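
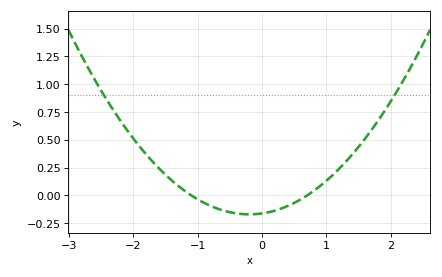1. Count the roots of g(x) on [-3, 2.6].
2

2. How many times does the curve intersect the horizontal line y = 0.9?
2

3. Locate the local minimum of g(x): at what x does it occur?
-0.2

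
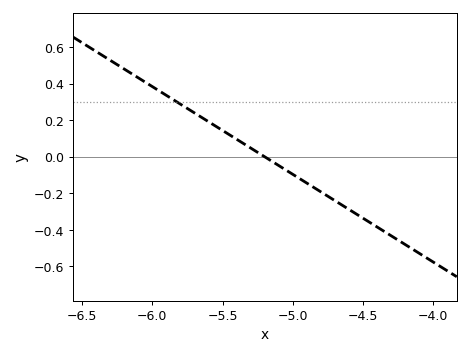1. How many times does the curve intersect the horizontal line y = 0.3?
1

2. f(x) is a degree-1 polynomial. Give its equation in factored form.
y = -0.48(x + 5.2)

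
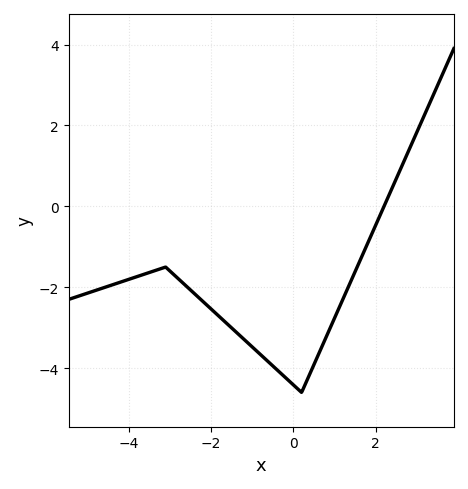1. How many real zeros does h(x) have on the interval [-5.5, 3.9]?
1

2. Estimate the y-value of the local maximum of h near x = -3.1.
-1.6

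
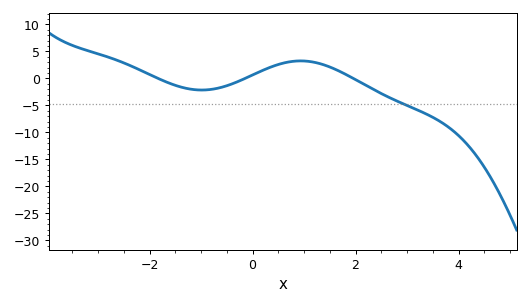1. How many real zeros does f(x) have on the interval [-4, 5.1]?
3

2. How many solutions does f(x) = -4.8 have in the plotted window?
1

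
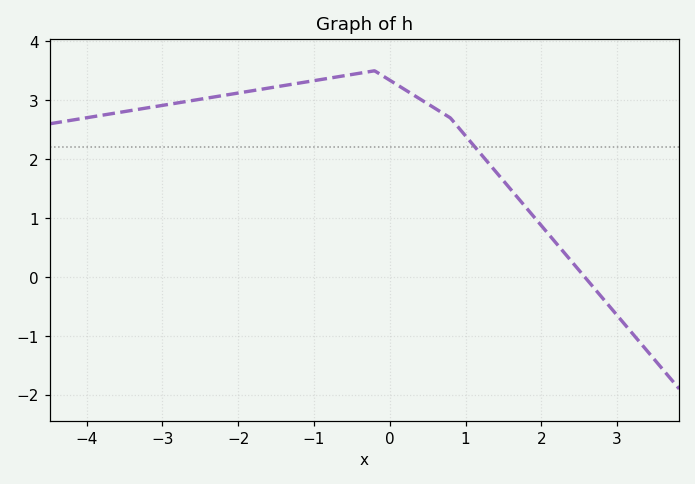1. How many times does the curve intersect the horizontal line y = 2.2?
1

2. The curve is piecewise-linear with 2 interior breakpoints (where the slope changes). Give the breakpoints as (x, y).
(-0.2, 3.5); (0.8, 2.7)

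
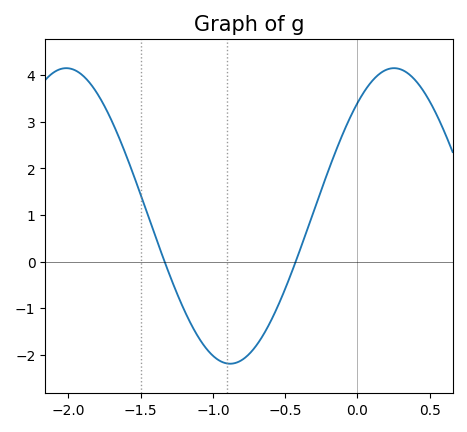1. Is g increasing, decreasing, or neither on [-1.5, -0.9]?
decreasing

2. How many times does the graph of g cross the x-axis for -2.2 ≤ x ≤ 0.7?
2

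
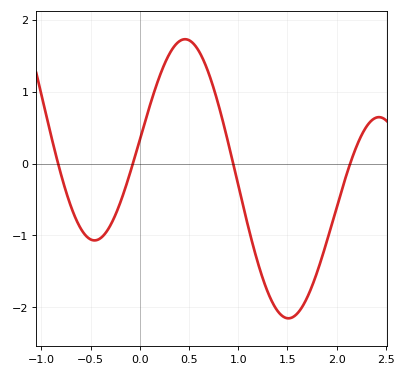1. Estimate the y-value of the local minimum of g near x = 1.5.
-2.2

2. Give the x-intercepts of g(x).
-0.85, -0.05, 0.95, 2.15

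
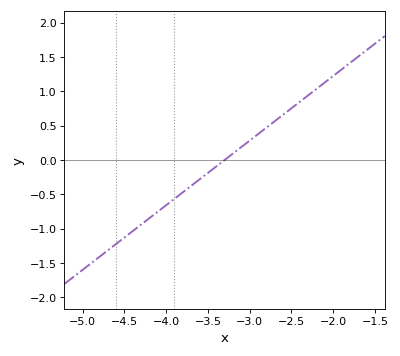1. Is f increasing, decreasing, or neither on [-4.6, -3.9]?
increasing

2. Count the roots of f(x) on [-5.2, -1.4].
1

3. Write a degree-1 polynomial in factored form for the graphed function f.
y = 0.94(x + 3.3)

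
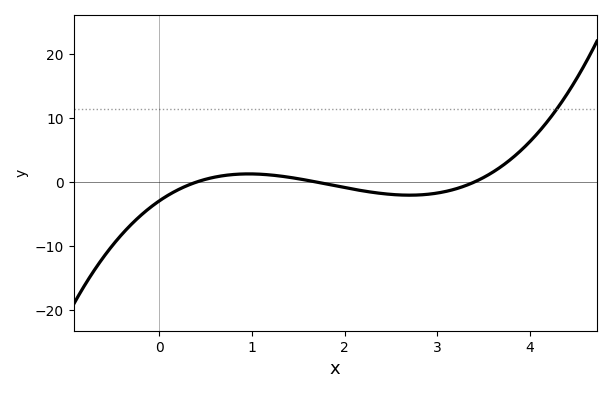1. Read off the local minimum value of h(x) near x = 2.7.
-2.04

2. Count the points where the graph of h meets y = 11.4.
1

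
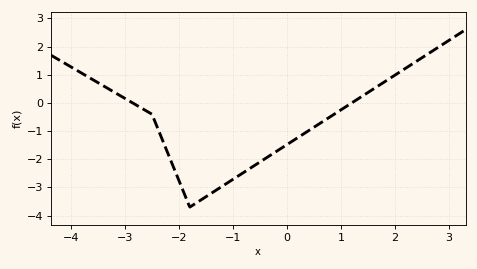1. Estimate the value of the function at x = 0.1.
-1.4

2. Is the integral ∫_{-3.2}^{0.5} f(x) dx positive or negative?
negative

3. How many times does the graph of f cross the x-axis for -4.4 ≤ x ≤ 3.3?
2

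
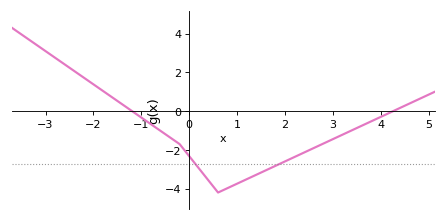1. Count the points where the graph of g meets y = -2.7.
2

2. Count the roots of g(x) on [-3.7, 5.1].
2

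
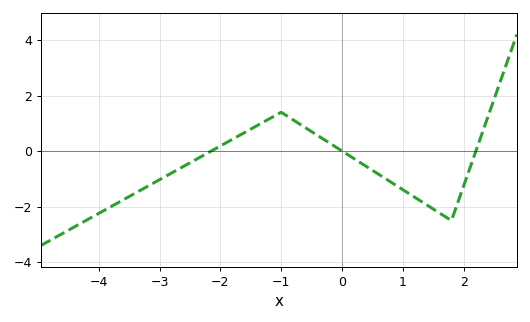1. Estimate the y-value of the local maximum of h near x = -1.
1.4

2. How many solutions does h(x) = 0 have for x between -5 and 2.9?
3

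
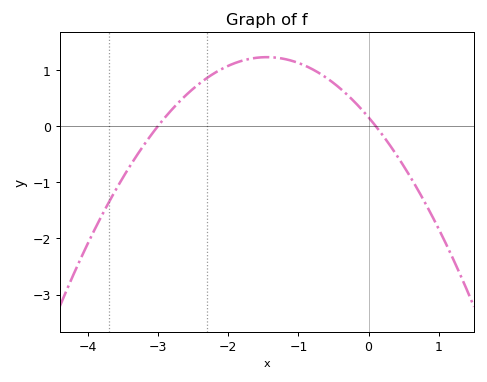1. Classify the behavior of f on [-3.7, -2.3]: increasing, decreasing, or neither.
increasing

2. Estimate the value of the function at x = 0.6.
-0.918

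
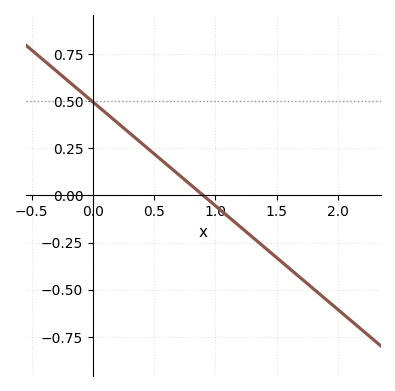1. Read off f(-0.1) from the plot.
0.55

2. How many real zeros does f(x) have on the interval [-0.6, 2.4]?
1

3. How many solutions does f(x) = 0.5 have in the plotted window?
1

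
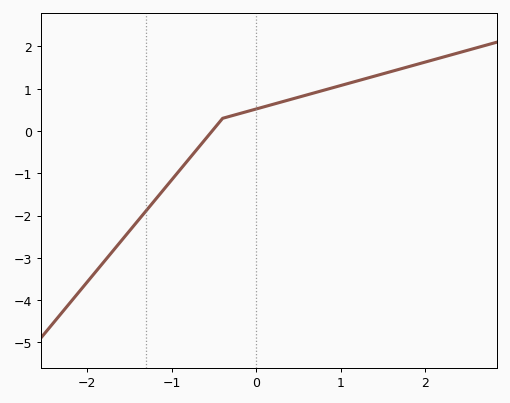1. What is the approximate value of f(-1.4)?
-2.1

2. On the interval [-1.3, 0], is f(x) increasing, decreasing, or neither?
increasing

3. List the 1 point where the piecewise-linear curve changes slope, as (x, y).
(-0.4, 0.3)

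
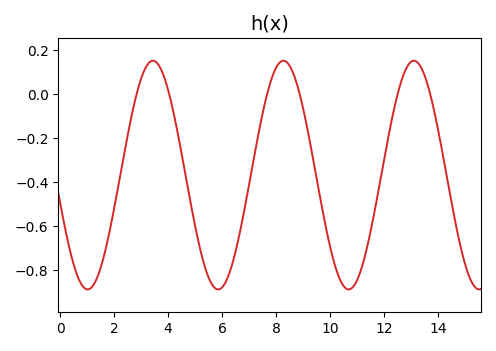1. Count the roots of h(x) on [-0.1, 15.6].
6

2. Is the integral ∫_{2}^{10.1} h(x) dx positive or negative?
negative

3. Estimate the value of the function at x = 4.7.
-0.405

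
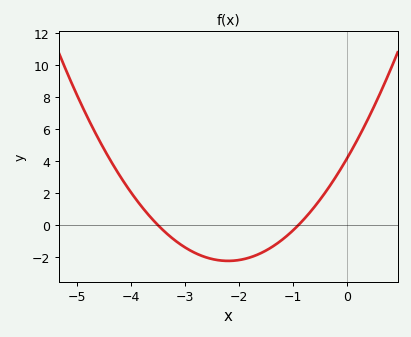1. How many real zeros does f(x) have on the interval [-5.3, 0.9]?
2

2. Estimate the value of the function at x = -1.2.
-0.911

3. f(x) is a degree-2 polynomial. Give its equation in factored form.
y = 1.32(x + 3.5)(x + 0.9)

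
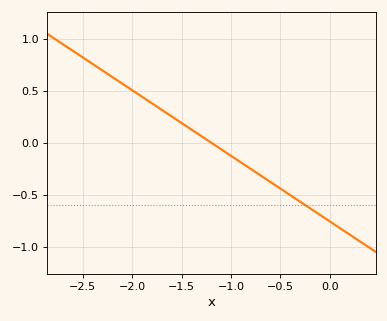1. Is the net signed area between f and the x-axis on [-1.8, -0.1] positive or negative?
negative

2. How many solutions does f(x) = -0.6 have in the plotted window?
1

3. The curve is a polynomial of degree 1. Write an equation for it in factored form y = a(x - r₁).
y = -0.63(x + 1.2)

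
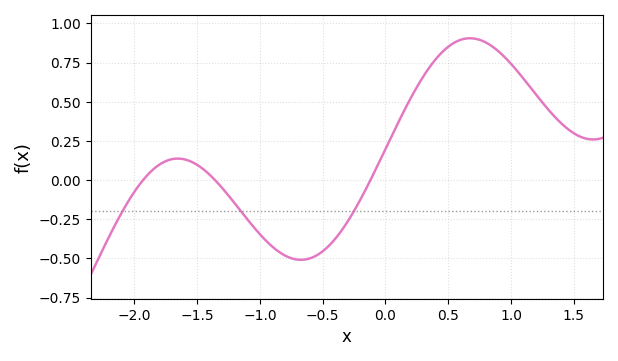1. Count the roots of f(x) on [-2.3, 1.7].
3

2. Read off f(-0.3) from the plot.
-0.263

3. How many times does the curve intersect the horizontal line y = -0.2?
3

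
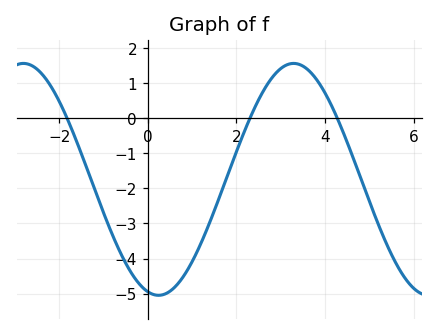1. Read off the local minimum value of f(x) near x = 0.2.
-5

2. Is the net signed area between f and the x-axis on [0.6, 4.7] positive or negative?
negative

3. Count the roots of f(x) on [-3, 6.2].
3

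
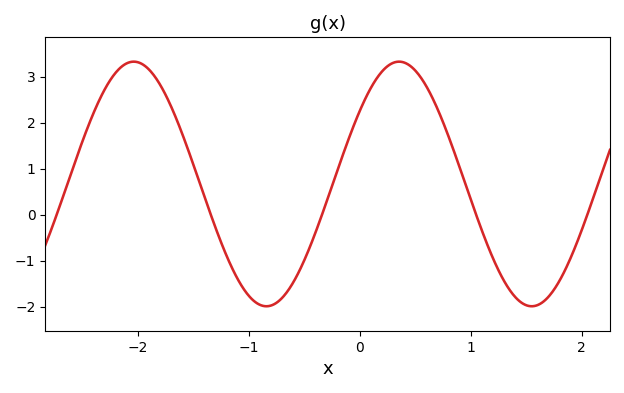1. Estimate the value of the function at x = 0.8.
1.7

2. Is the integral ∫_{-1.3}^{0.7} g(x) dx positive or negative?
positive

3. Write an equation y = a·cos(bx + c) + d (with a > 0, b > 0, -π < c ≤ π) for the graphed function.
y = 2.66cos(2.63x - 0.932) + 0.67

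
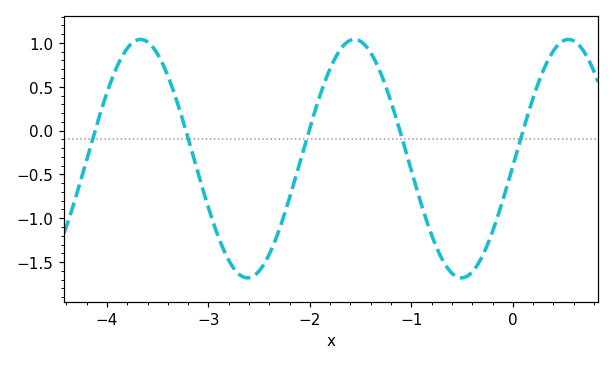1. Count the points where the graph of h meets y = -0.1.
5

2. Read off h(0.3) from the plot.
0.7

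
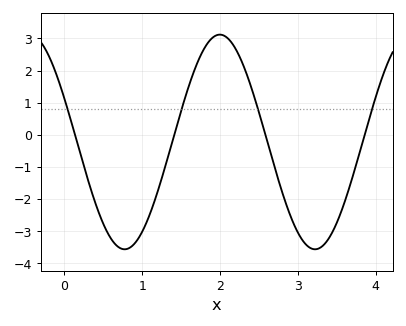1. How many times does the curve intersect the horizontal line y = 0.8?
4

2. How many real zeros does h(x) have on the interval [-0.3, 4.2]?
4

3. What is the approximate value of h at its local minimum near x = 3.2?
-3.6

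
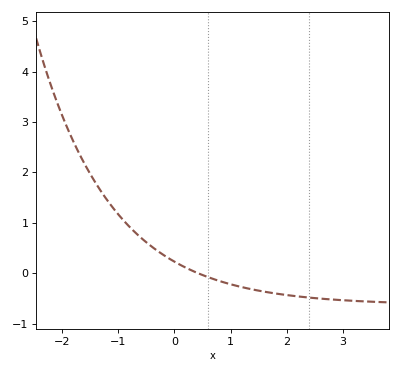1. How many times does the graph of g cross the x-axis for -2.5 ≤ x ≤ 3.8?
1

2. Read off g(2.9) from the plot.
-0.5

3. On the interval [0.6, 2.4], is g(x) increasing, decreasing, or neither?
decreasing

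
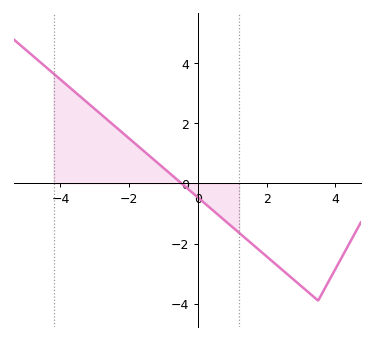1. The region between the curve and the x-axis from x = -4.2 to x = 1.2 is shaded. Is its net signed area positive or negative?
positive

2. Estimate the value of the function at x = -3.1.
2.58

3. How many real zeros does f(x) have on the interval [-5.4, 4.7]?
1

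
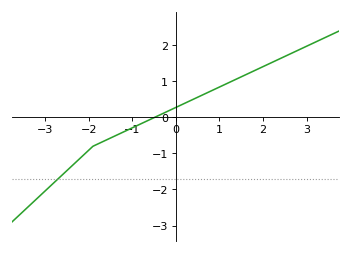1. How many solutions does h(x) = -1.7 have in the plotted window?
1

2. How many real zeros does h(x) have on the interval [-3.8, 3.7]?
1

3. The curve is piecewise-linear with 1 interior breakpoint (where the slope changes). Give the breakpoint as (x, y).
(-1.9, -0.8)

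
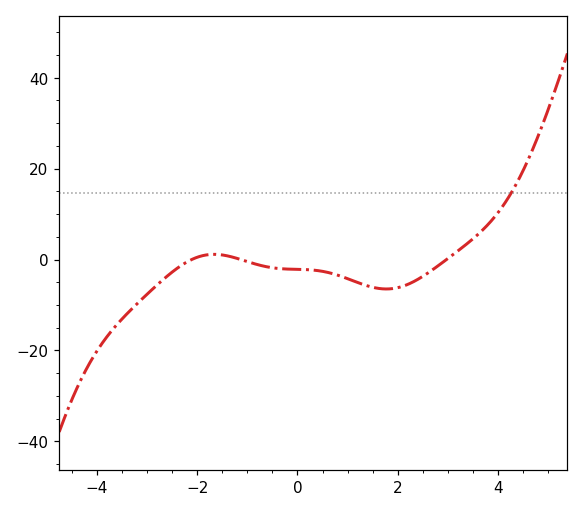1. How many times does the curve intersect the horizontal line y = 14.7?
1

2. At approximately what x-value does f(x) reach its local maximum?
-1.67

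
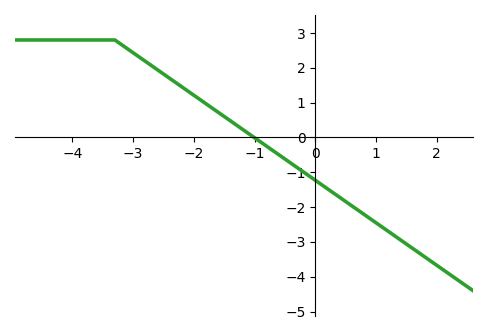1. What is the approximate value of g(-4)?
2.8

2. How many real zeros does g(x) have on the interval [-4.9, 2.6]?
1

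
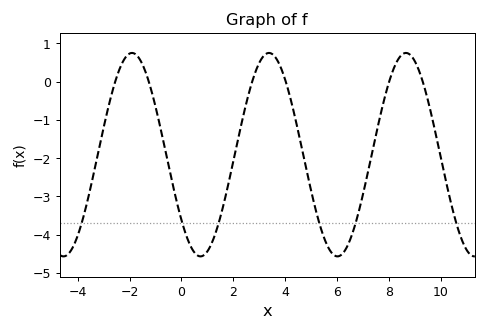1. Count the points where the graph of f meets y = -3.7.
6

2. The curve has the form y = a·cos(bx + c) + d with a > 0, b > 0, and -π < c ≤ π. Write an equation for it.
y = 2.66cos(1.19x + 2.27) - 1.91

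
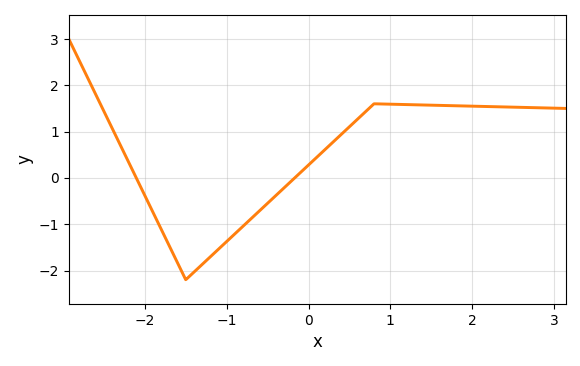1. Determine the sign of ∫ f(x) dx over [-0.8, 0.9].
positive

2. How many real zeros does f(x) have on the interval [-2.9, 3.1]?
2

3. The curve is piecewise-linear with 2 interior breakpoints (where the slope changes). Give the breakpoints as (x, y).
(-1.5, -2.2); (0.8, 1.6)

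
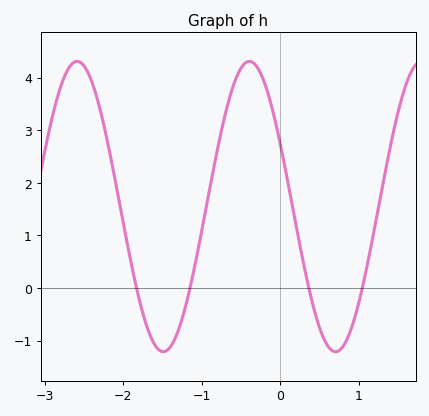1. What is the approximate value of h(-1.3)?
-0.813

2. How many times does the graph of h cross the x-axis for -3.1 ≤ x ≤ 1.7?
4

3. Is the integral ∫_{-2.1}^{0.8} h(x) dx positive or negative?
positive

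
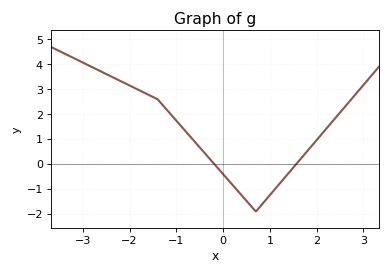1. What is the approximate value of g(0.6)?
-1.7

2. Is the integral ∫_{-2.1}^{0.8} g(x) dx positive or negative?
positive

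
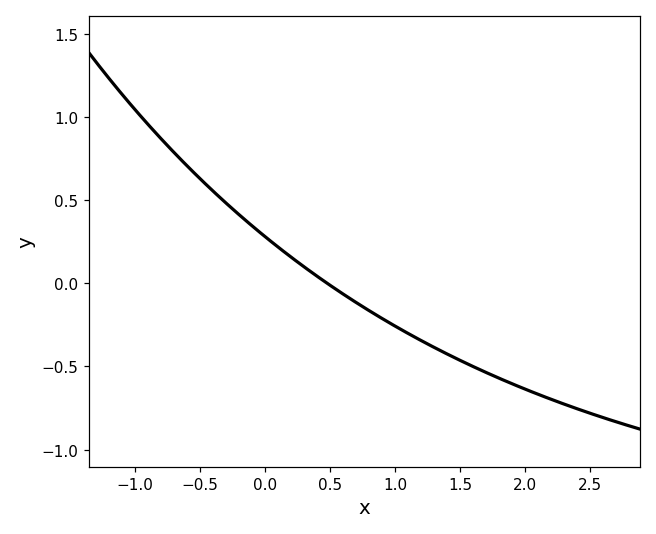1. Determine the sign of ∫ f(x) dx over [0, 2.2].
negative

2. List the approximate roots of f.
0.477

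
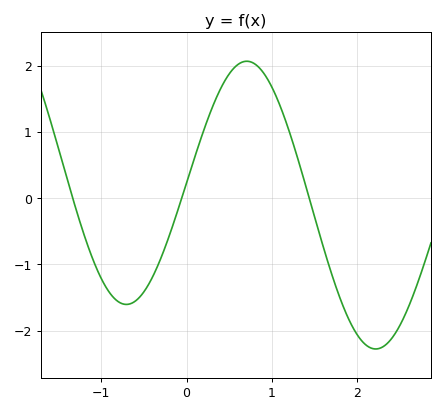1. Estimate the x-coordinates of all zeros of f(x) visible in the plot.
-1.3, -0.1, 1.4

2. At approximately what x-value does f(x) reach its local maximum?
0.7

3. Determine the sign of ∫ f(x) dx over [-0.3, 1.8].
positive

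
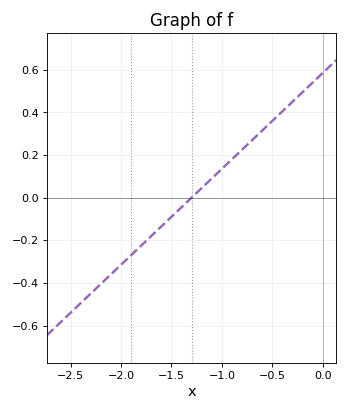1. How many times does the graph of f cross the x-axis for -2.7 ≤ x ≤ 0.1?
1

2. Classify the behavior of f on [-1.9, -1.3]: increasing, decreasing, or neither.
increasing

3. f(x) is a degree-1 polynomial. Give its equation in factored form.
y = 0.45(x + 1.3)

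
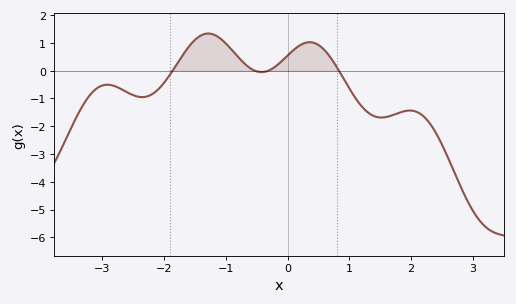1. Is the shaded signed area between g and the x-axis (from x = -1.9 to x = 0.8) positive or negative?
positive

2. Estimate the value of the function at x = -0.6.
0.1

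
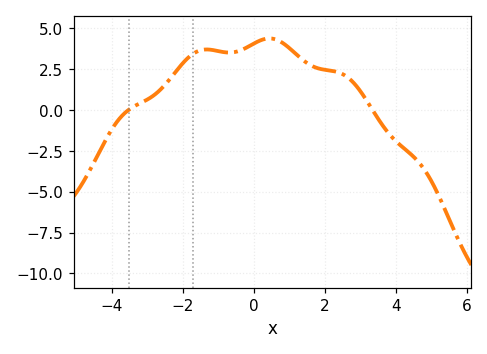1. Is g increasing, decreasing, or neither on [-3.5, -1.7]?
increasing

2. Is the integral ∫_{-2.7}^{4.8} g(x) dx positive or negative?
positive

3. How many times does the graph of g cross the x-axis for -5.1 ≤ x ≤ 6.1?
2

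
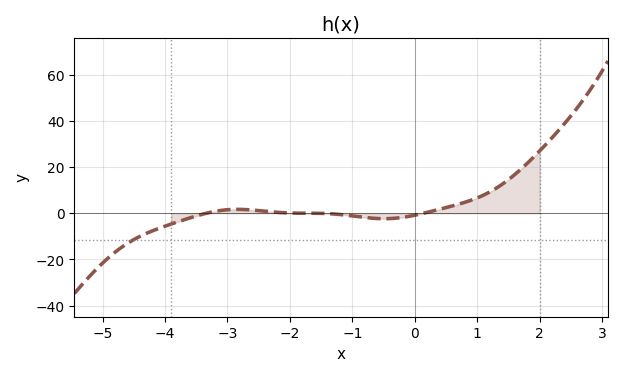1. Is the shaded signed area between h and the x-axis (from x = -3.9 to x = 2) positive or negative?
positive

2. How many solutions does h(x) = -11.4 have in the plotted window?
1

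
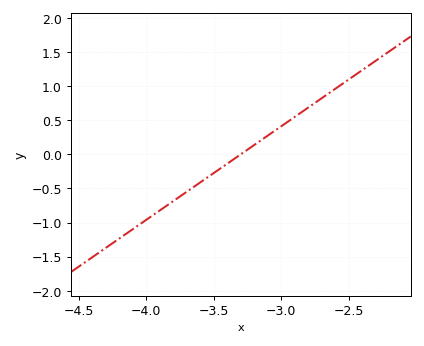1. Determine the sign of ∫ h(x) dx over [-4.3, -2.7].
negative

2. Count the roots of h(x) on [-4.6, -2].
1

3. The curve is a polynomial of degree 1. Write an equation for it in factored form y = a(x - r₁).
y = 1.37(x + 3.3)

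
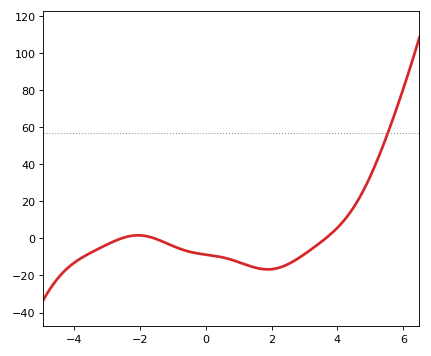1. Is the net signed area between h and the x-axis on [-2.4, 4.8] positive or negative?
negative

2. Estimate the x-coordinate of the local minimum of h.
1.8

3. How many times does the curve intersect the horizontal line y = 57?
1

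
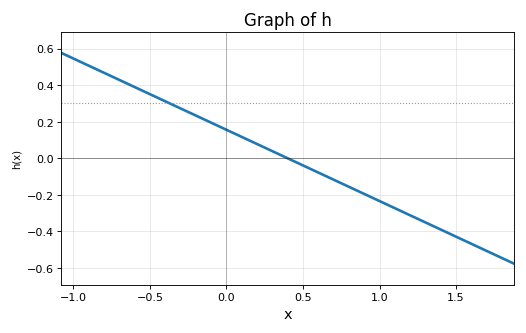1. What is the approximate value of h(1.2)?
-0.32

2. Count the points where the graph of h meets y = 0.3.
1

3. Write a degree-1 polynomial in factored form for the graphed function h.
y = -0.39(x - 0.4)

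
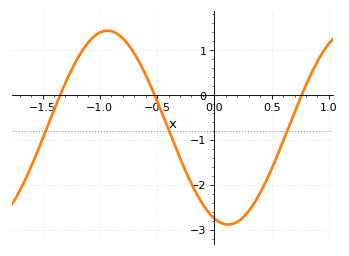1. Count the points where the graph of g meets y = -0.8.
3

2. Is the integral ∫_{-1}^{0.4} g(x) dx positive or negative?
negative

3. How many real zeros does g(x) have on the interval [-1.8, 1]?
3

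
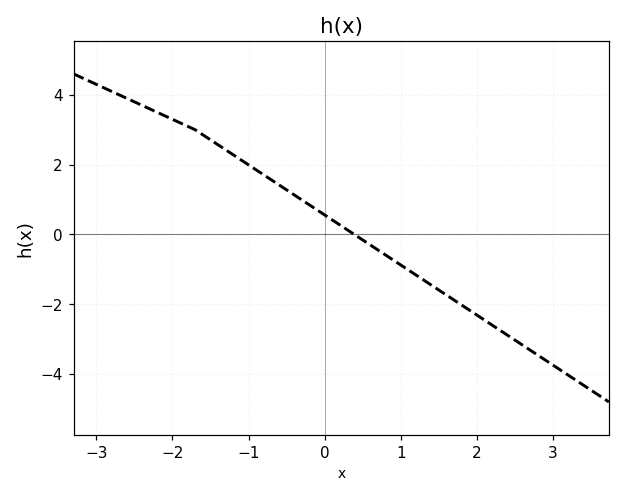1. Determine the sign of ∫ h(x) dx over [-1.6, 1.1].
positive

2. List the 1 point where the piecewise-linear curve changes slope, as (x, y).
(-1.7, 3)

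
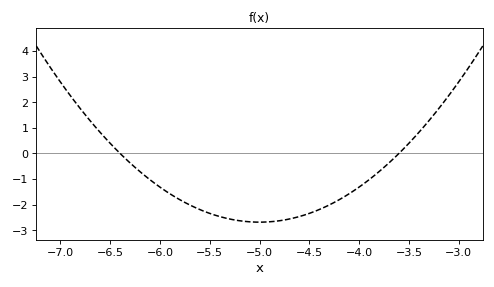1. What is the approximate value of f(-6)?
-1.32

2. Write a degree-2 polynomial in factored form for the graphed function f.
y = 1.37(x + 6.4)(x + 3.6)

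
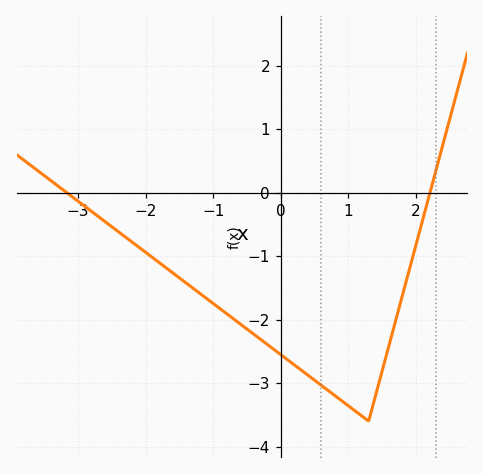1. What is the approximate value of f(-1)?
-1.75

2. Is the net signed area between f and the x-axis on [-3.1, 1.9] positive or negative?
negative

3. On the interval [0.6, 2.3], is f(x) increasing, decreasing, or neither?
neither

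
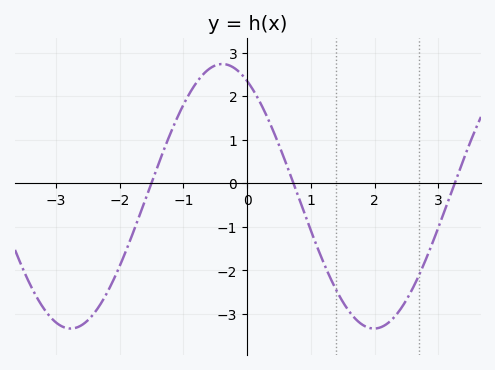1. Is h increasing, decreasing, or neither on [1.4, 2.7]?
neither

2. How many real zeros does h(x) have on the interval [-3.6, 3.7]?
3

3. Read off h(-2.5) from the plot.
-3.15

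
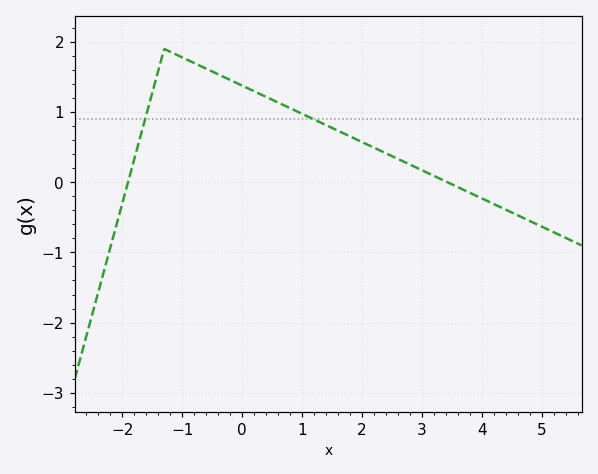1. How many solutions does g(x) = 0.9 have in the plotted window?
2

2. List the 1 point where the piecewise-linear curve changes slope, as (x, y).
(-1.3, 1.9)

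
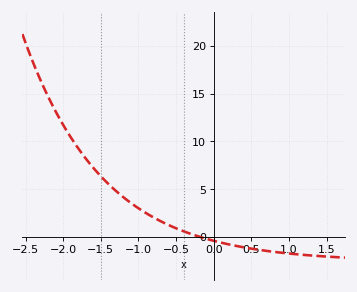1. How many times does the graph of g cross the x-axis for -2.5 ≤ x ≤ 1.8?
1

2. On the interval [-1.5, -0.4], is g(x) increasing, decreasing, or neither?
decreasing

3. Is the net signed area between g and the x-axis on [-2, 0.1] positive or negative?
positive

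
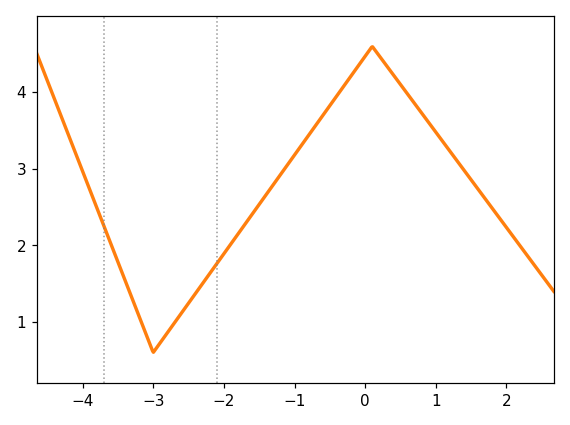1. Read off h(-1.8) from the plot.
2.15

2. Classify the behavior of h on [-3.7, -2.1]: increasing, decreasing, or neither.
neither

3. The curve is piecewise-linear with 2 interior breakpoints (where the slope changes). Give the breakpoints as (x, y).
(-3, 0.6); (0.1, 4.6)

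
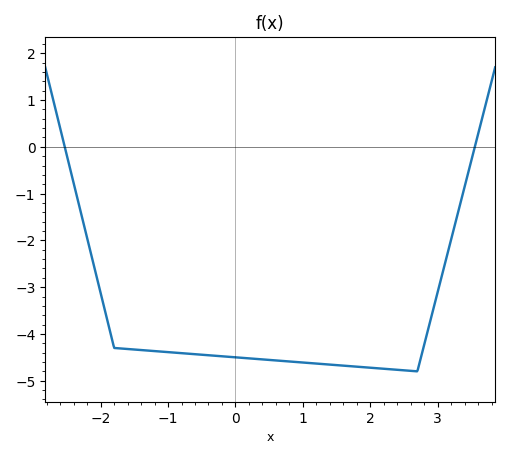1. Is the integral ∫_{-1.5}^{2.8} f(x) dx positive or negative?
negative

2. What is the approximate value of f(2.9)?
-3.7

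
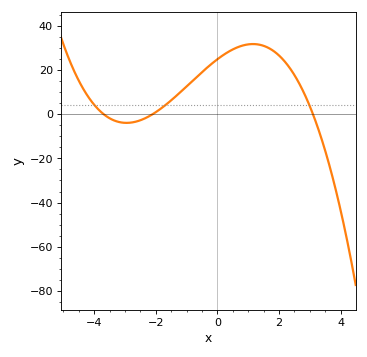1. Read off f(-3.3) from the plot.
-4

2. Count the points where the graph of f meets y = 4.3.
3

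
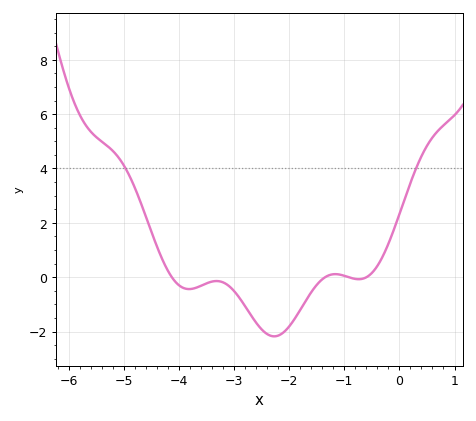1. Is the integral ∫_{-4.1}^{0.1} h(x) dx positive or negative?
negative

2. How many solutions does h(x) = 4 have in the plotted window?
2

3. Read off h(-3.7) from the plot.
-0.4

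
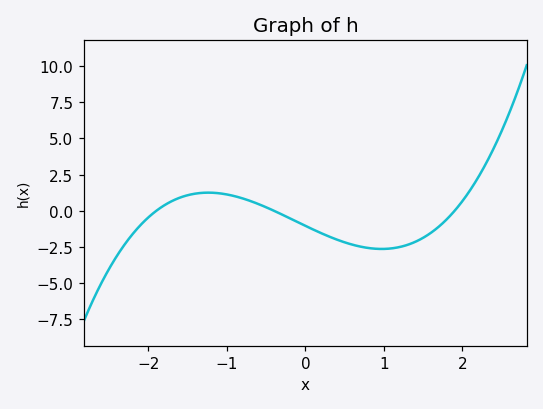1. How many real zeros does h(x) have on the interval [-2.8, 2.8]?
3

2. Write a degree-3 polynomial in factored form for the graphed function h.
y = 0.72(x + 1.9)(x + 0.4)(x - 1.9)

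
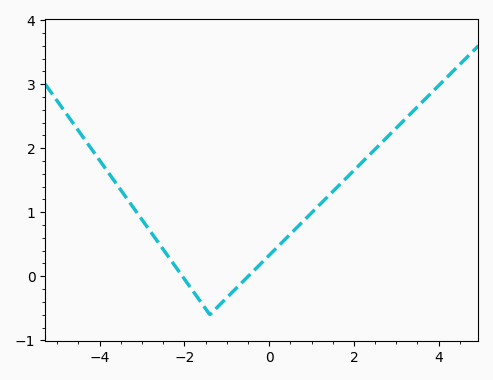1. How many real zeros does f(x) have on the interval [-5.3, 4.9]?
2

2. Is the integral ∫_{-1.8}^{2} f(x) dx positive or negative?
positive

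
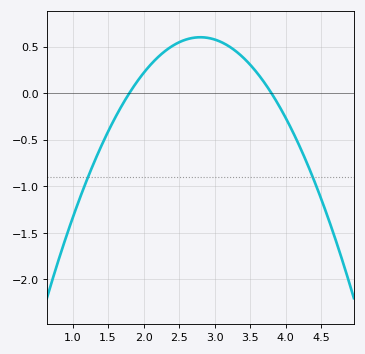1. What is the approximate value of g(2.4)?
0.504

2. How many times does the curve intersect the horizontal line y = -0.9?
2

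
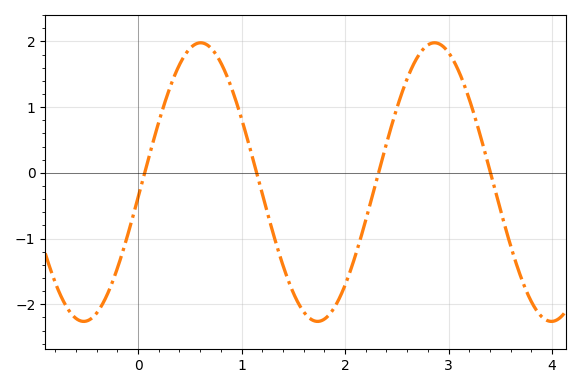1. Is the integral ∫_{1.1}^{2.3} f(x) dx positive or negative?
negative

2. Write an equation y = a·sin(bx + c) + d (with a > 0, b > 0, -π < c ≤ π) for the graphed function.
y = 2.12sin(2.8x - 0.11) - 0.14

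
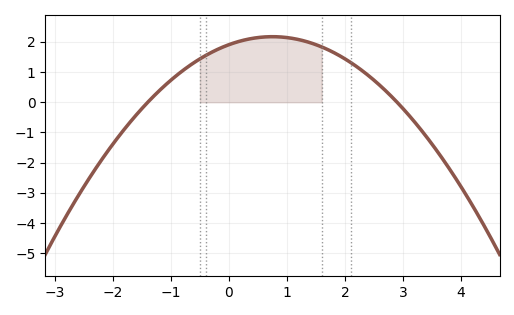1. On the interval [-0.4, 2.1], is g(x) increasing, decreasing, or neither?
neither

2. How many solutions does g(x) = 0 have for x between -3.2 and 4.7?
2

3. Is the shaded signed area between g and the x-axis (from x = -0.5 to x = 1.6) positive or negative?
positive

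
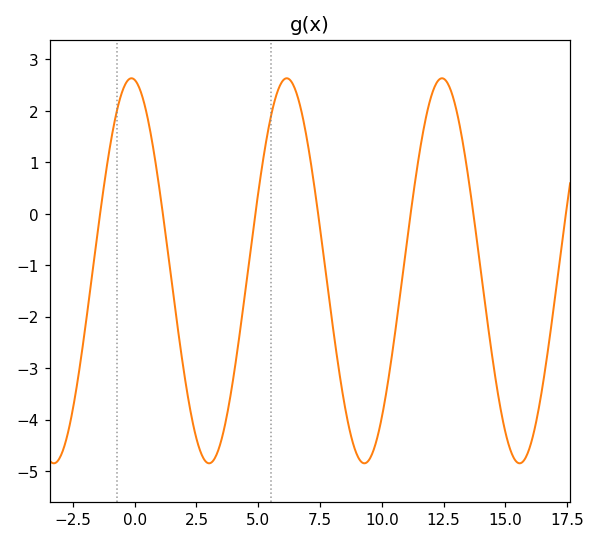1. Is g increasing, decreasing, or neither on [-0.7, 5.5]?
neither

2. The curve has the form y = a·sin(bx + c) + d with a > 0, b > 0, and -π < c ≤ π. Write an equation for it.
y = 3.74sin(1x + 1.7) - 1.11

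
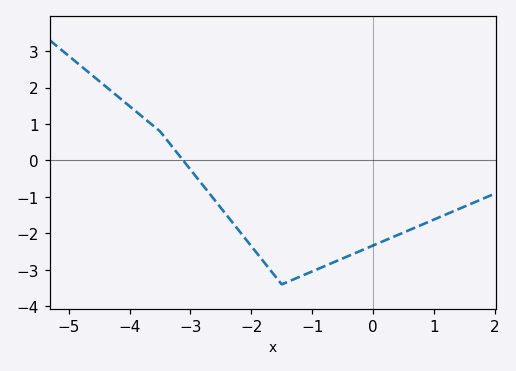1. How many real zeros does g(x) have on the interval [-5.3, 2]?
1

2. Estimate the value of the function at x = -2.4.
-1.5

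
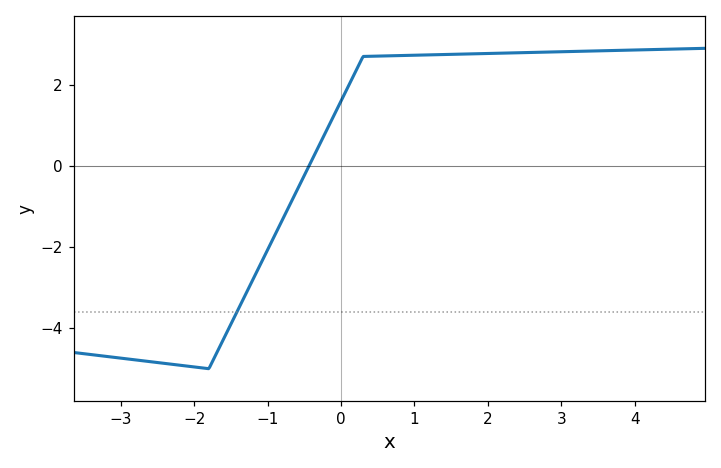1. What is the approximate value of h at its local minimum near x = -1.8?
-5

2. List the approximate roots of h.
-0.4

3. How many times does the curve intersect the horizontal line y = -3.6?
1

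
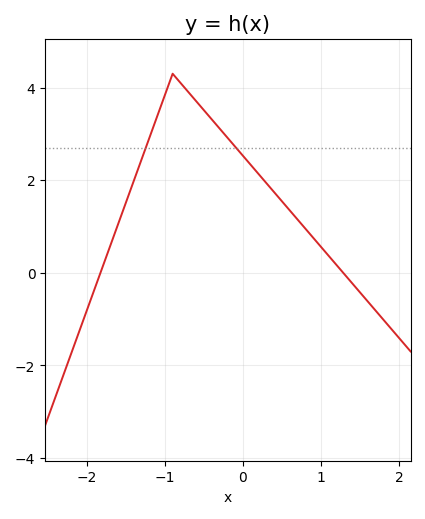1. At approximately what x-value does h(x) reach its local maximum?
-0.9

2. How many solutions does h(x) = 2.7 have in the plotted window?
2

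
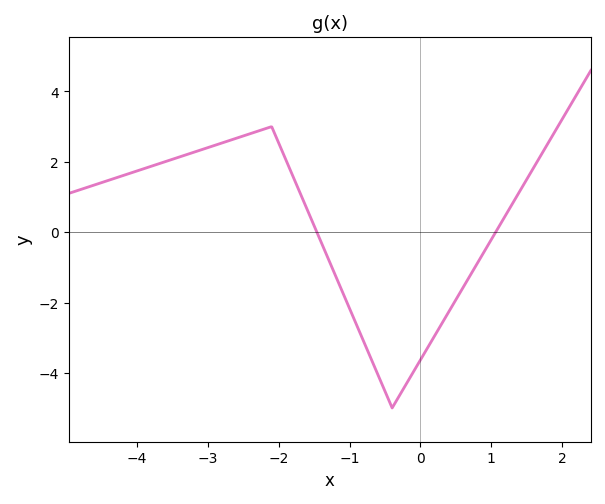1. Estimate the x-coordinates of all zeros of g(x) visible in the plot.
-1.5, 1.1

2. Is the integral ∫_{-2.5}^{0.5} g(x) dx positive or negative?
negative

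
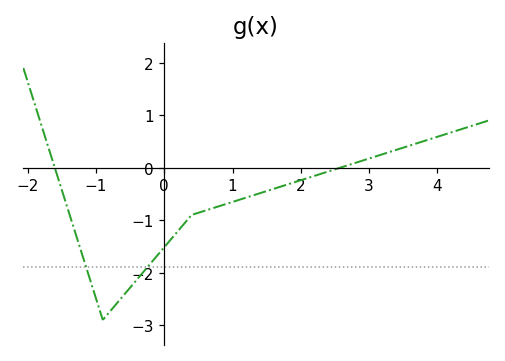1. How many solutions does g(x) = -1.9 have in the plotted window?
2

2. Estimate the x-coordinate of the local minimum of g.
-0.9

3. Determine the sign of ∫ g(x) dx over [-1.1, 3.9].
negative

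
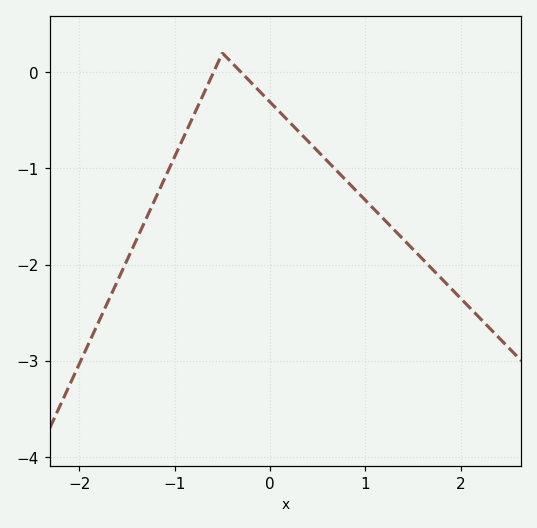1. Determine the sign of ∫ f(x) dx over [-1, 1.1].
negative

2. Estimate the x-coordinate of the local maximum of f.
-0.501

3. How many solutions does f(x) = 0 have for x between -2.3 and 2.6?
2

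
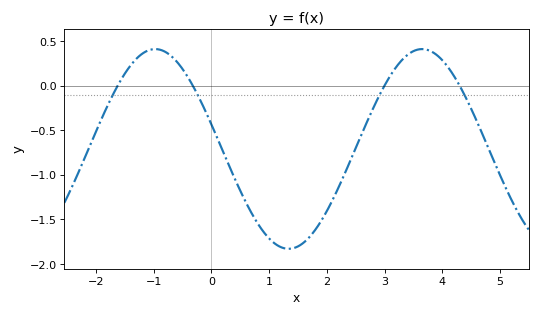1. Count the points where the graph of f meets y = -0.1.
4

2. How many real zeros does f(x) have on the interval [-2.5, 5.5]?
4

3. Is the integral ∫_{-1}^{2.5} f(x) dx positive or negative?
negative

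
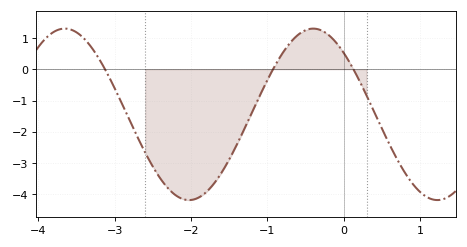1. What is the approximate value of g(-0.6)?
1.1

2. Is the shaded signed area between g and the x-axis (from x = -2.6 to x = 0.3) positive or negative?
negative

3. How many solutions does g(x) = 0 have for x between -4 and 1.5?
3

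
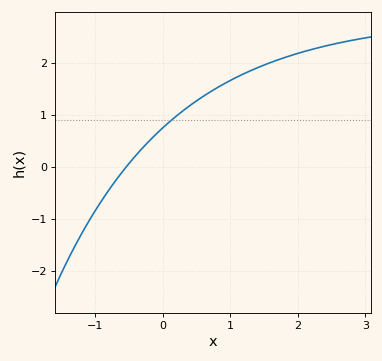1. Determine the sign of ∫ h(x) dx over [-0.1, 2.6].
positive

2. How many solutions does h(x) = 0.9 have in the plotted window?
1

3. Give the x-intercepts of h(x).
-0.539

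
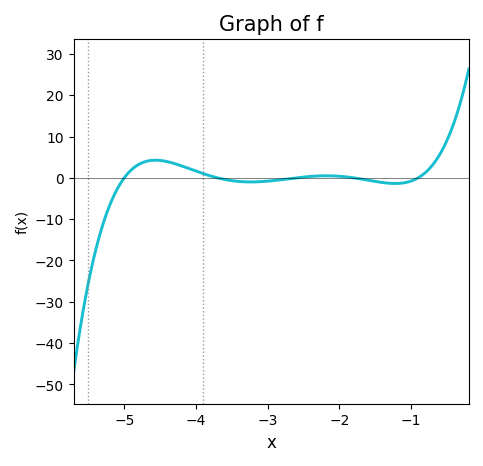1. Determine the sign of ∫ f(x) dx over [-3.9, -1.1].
negative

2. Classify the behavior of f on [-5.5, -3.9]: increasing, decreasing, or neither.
neither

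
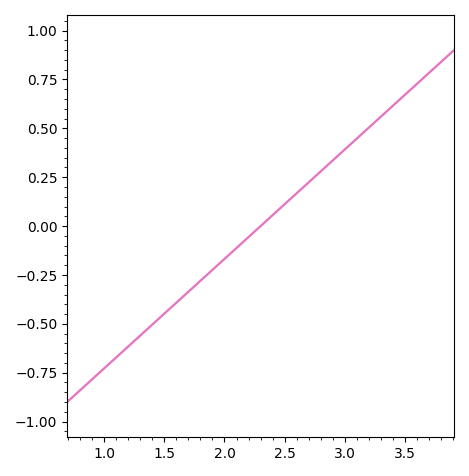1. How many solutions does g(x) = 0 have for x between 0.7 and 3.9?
1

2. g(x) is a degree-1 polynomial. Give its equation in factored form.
y = 0.56(x - 2.3)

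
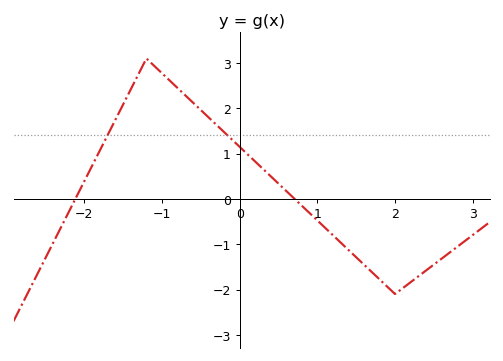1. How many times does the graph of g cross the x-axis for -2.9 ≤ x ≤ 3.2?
2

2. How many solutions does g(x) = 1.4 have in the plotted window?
2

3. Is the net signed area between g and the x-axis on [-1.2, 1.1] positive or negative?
positive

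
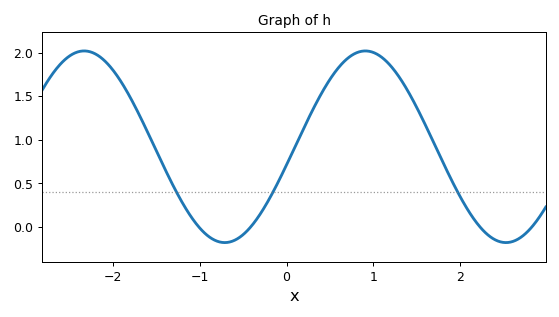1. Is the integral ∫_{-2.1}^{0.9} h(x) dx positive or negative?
positive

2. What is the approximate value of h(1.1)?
1.95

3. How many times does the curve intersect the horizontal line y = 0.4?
3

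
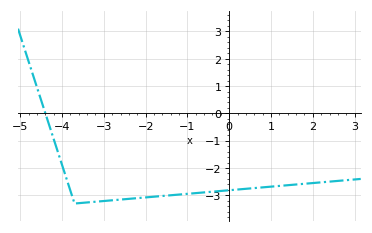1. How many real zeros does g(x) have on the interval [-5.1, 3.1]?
1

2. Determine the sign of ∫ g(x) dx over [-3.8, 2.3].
negative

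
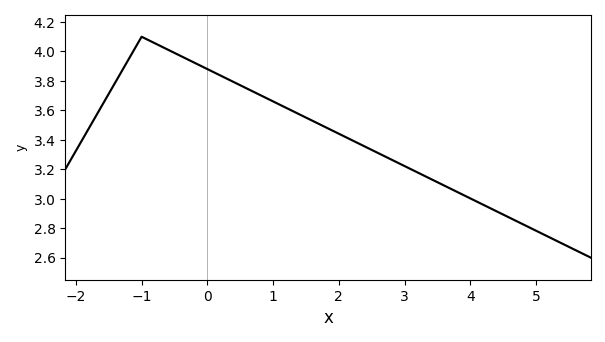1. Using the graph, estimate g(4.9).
2.8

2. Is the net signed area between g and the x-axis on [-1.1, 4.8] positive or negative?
positive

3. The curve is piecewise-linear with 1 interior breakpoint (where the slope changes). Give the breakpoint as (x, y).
(-1, 4.1)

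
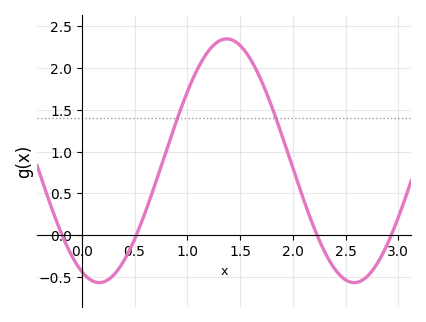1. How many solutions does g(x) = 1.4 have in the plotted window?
2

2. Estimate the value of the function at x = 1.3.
2.3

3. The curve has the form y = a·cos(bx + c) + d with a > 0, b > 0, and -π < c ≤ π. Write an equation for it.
y = 1.46cos(2.6x + 2.7) + 0.89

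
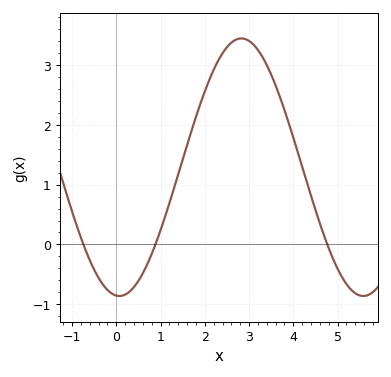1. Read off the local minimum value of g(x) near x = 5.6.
-0.9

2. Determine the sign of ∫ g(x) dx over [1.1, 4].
positive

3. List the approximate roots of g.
-0.7, 0.9, 4.8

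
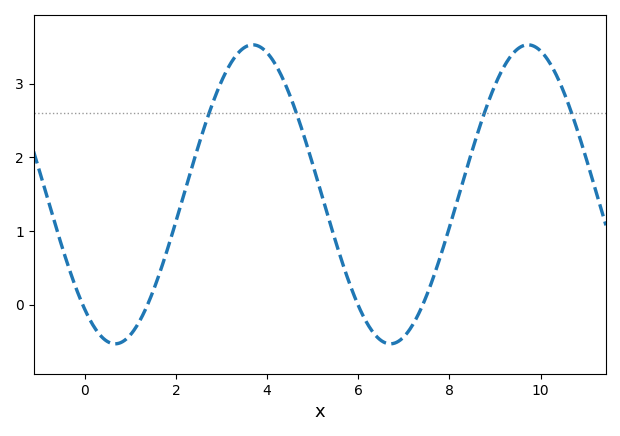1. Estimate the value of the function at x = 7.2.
-0.3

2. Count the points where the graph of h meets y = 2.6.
4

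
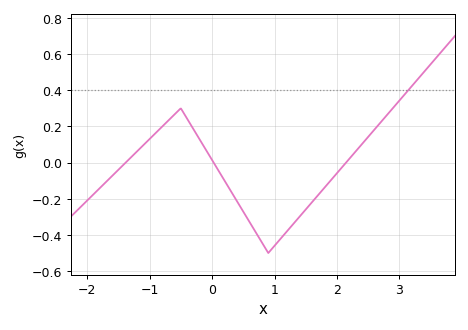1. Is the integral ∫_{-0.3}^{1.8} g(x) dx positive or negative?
negative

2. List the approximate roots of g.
-1.4, 0, 2.1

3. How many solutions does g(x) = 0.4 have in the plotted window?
1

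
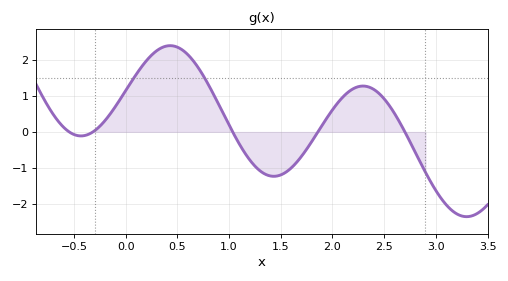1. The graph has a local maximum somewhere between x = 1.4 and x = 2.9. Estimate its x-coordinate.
2.3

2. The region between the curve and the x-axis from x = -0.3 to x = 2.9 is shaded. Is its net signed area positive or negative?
positive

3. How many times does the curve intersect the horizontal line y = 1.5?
2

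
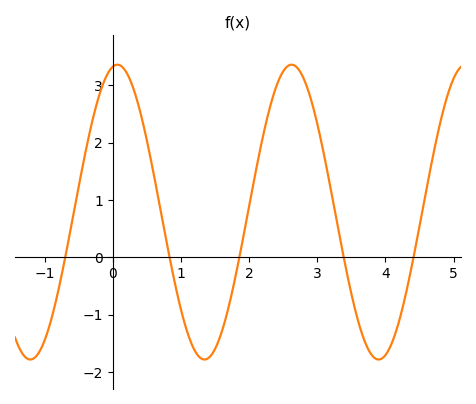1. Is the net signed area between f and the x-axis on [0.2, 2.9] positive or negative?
positive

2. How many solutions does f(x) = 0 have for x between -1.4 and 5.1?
5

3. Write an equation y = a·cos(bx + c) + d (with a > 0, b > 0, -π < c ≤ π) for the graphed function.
y = 2.57cos(2.46x - 0.17) + 0.79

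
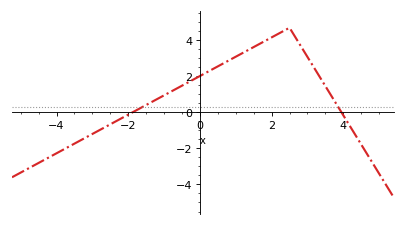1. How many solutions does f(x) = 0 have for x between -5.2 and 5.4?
2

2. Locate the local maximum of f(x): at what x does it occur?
2.6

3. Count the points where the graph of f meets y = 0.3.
2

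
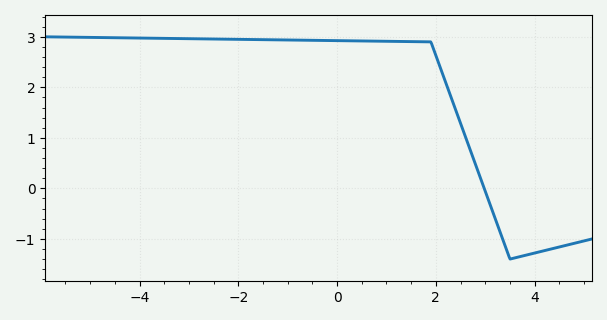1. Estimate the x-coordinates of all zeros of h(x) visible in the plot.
2.98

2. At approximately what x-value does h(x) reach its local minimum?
3.5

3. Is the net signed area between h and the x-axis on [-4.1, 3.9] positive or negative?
positive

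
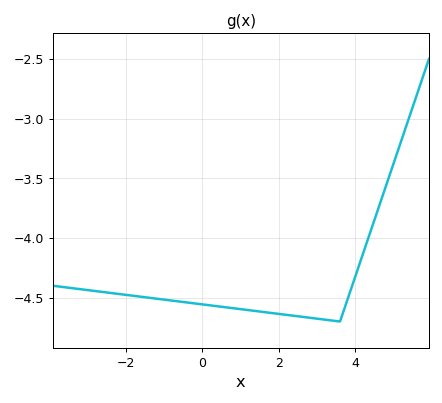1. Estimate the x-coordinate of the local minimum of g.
3.6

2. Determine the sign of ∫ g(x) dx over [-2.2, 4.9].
negative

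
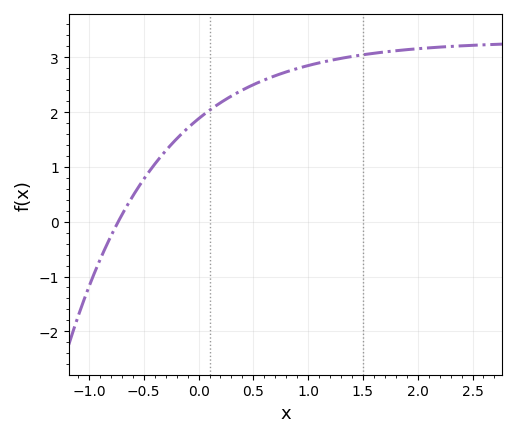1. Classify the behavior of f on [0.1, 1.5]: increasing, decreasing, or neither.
increasing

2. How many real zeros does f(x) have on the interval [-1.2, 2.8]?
1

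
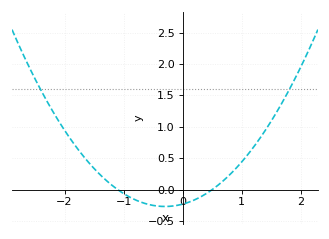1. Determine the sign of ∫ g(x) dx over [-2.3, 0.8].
positive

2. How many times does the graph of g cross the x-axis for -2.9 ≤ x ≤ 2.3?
2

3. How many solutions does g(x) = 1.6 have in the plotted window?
2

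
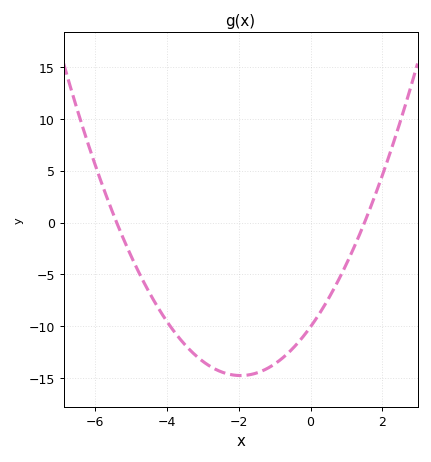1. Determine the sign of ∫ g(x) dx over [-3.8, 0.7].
negative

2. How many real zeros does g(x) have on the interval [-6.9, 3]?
2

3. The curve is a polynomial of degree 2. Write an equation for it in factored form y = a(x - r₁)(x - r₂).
y = 1.24(x + 5.4)(x - 1.5)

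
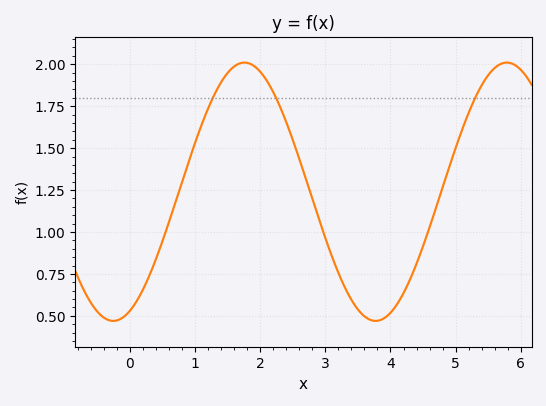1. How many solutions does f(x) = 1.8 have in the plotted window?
3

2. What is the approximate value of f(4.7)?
1.15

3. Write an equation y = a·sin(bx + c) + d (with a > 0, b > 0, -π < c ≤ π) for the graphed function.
y = 0.77sin(1.56x - 1.17) + 1.24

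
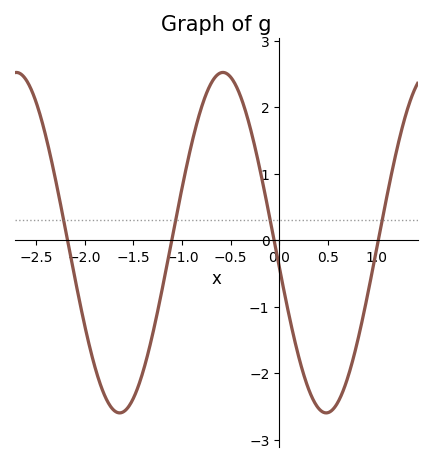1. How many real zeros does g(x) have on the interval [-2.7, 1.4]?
4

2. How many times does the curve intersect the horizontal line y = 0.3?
4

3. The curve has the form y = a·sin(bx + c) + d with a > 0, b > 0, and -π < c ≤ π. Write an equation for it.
y = 2.56sin(3x - 3) - 0.04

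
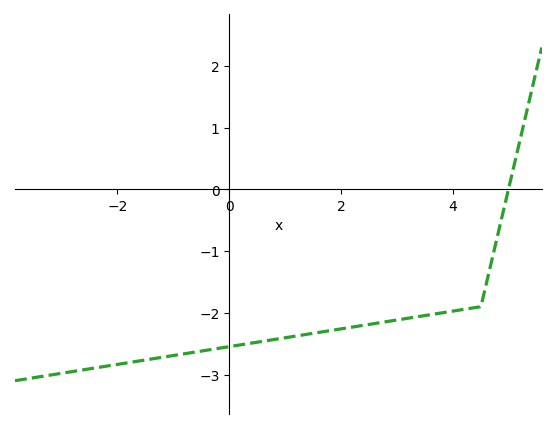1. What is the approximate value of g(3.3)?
-2.1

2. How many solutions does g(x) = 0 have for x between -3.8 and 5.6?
1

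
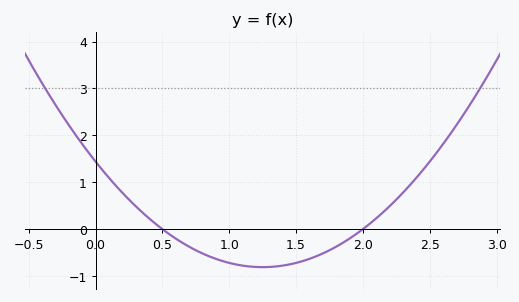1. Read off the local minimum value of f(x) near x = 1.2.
-0.8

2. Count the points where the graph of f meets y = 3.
2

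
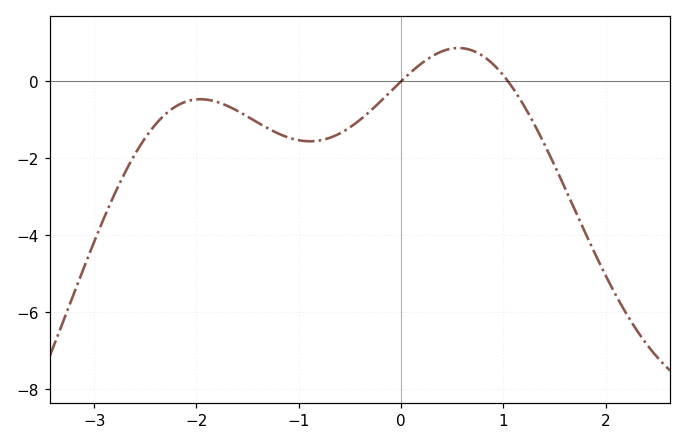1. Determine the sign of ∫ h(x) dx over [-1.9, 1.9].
negative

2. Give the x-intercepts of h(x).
0, 1.04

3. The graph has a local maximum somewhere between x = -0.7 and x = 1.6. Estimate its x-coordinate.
0.561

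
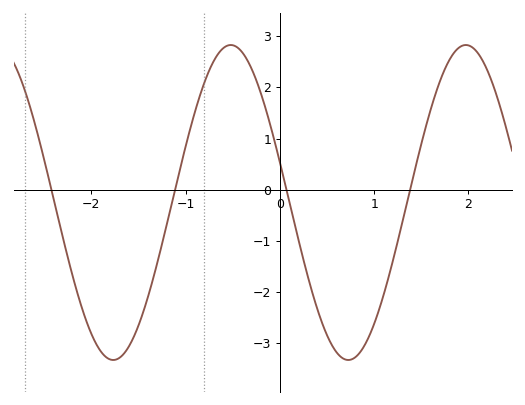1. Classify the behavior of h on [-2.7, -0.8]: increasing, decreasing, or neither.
neither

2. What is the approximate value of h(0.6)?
-3.18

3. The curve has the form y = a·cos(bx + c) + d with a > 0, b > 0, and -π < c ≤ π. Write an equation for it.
y = 3.08cos(2.52x + 1.31) - 0.25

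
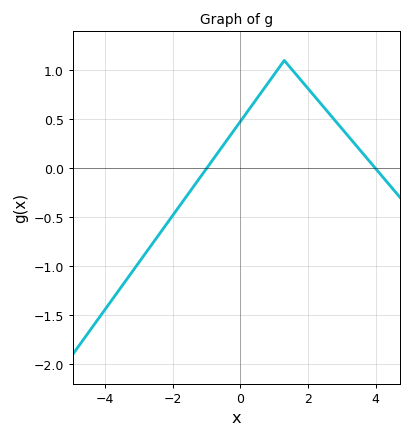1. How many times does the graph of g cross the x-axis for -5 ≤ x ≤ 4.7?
2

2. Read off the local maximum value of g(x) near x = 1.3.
1.1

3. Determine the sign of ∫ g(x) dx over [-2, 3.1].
positive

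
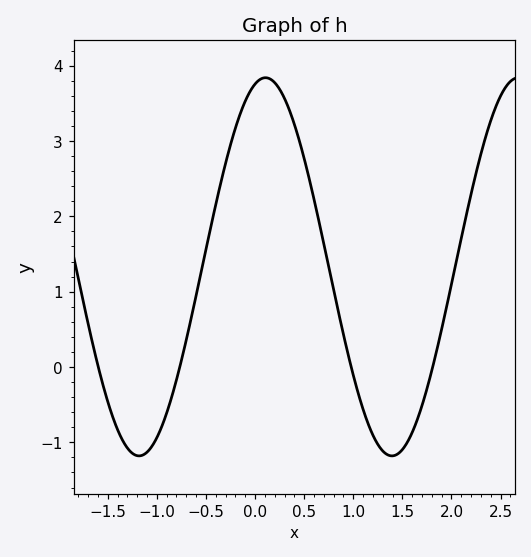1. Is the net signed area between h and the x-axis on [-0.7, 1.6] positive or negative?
positive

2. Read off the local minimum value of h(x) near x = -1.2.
-1.18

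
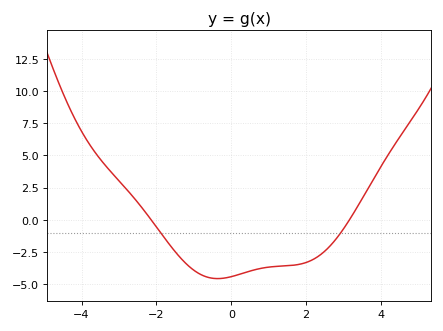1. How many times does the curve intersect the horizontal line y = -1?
2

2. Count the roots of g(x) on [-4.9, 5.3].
2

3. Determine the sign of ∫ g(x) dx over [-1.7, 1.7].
negative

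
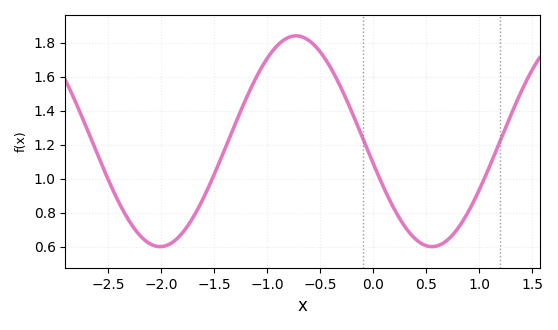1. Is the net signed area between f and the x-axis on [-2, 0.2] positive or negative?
positive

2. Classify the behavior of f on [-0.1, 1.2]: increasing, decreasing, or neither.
neither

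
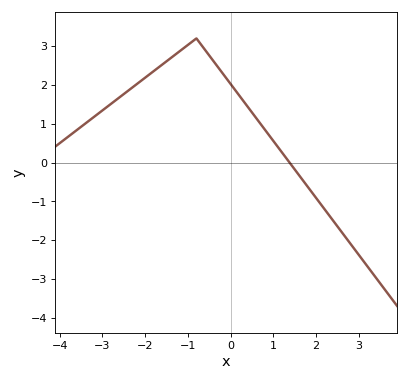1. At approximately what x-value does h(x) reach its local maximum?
-0.802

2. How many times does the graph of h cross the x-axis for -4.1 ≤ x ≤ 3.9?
1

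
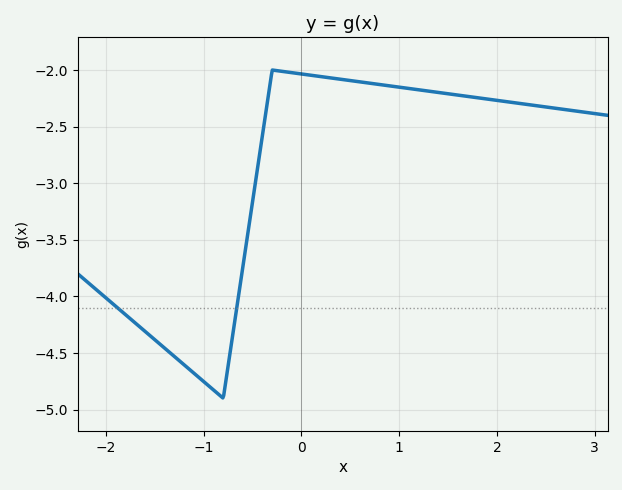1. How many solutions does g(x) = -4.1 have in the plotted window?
2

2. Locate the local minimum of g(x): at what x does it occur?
-0.8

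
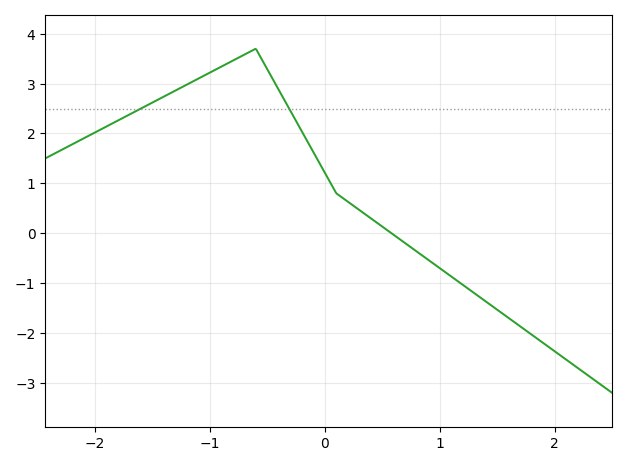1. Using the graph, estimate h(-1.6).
2.5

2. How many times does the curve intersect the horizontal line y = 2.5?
2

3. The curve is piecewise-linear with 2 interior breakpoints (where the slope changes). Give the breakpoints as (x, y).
(-0.6, 3.7); (0.1, 0.8)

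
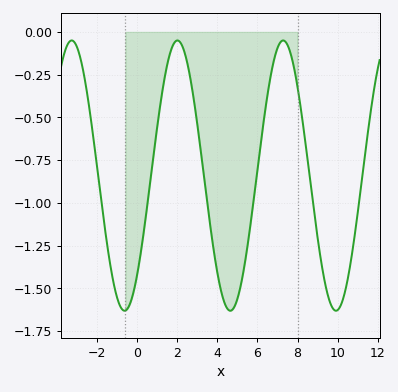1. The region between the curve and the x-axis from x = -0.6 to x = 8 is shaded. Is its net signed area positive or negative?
negative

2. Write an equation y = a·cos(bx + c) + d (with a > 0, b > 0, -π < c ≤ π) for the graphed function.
y = 0.79cos(1.2x - 2.4) - 0.84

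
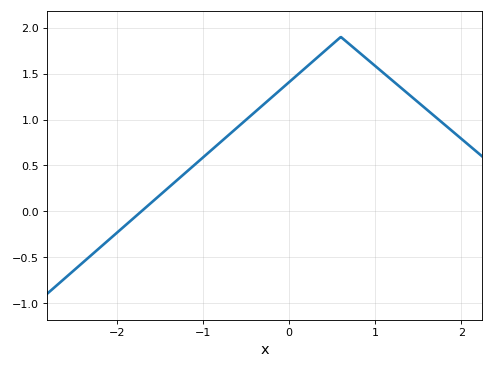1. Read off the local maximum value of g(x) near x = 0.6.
1.9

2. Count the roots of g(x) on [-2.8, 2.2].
1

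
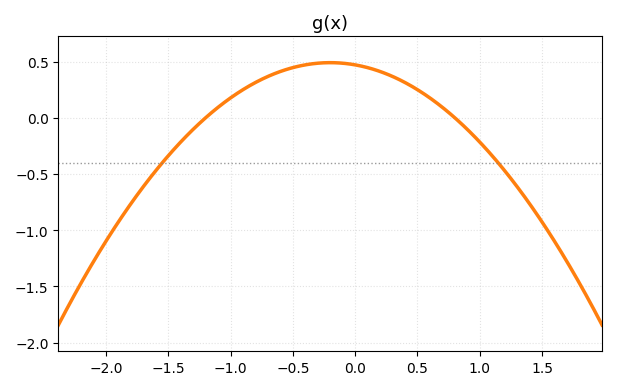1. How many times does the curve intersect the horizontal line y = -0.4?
2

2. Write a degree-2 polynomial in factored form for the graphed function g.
y = -0.49(x + 1.2)(x - 0.8)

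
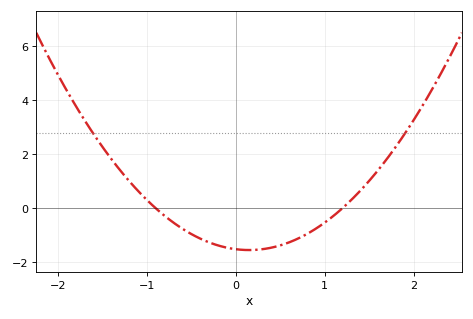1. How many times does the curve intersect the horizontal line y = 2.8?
2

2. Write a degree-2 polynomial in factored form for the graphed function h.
y = 1.41(x + 0.9)(x - 1.2)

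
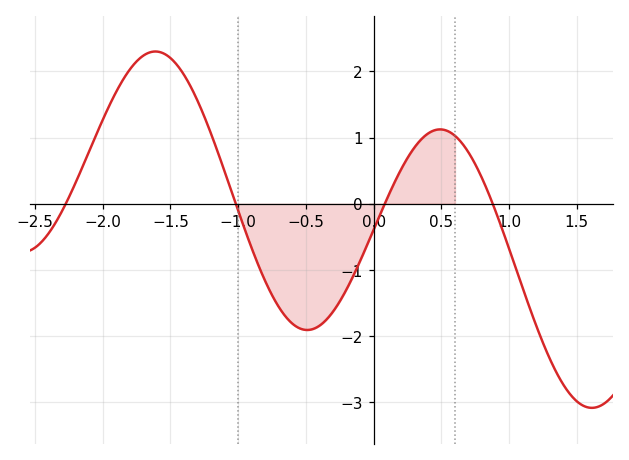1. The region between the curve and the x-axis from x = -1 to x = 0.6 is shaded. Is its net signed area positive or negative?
negative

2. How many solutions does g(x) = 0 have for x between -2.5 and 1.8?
4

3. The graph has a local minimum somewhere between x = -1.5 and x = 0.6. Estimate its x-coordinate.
-0.5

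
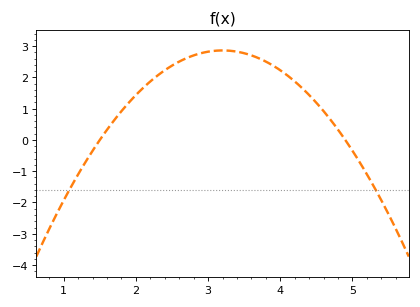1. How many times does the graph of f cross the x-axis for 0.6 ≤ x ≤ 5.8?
2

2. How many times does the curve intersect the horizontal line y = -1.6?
2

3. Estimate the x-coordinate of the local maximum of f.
3.2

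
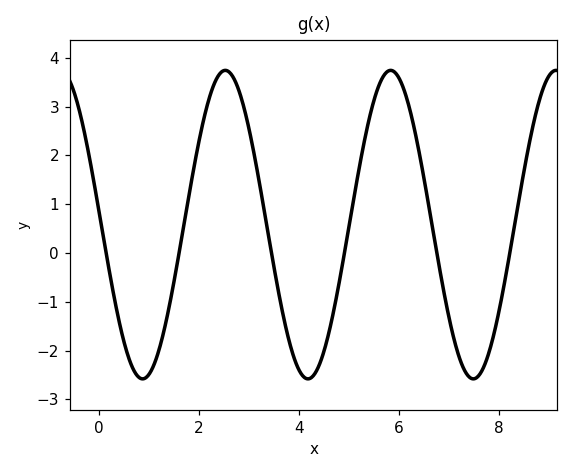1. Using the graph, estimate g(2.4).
3.7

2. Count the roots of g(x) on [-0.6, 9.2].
6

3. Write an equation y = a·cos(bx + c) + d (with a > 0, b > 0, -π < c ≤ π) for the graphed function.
y = 3.16cos(1.9x + 1.5) + 0.58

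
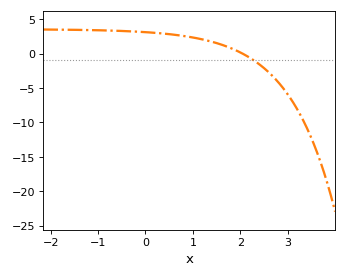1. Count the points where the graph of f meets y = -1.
1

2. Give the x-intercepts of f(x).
2.04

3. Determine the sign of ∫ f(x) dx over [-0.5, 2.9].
positive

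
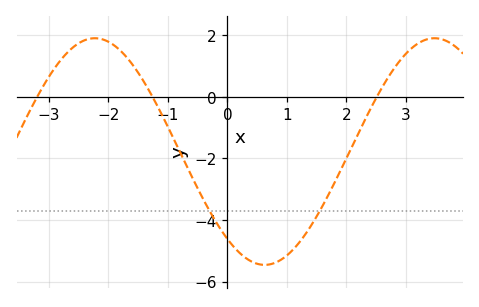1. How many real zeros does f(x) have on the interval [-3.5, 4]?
3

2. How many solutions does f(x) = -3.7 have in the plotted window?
2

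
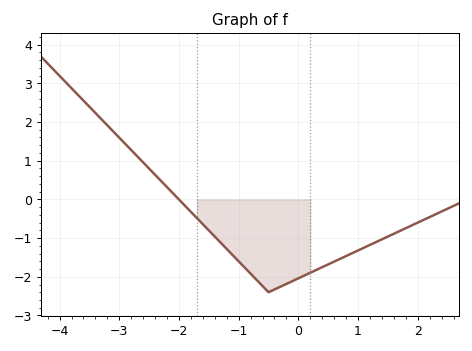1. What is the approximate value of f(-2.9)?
1.44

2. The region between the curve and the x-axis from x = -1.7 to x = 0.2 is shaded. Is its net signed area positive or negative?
negative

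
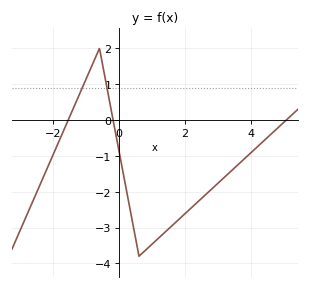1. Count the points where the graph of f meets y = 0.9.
2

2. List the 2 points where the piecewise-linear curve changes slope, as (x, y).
(-0.6, 2); (0.6, -3.8)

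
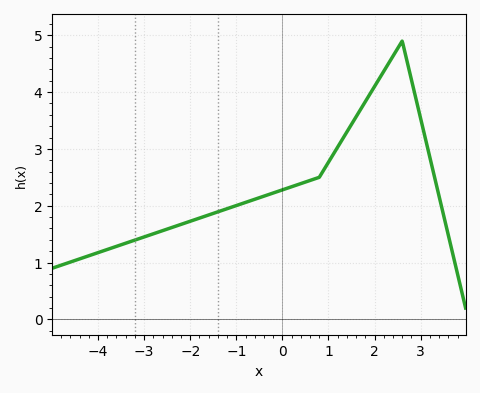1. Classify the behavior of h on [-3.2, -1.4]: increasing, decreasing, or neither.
increasing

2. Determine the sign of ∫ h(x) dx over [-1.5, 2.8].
positive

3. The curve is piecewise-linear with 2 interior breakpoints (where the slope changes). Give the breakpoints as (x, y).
(0.8, 2.5); (2.6, 4.9)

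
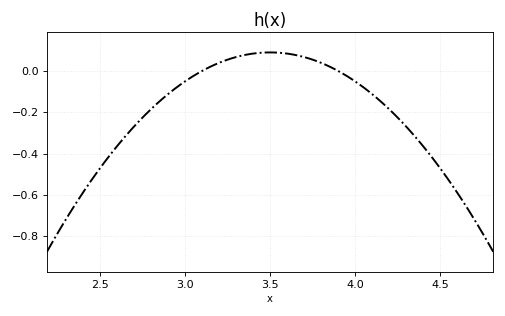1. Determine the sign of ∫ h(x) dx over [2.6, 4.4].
negative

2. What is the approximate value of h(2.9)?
-0.12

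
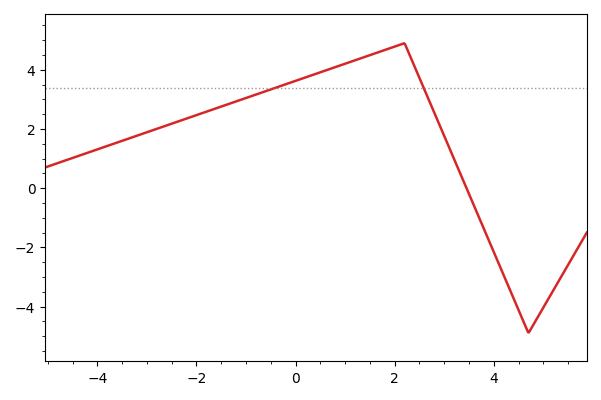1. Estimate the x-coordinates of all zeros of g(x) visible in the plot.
3.45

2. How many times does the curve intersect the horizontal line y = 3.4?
2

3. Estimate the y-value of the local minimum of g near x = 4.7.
-4.89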